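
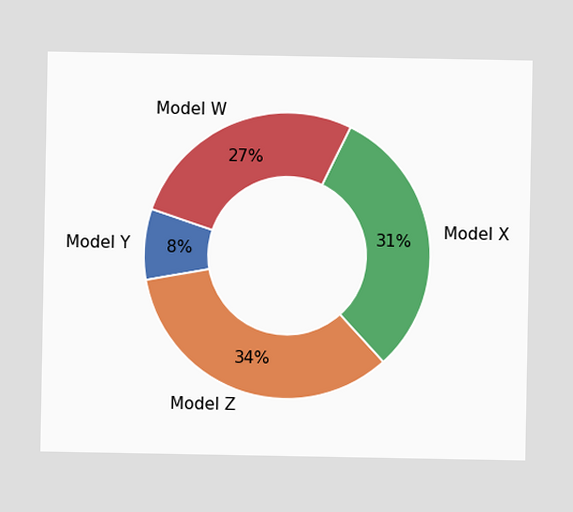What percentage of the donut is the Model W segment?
27%

The Model W segment takes up 27% of the ring.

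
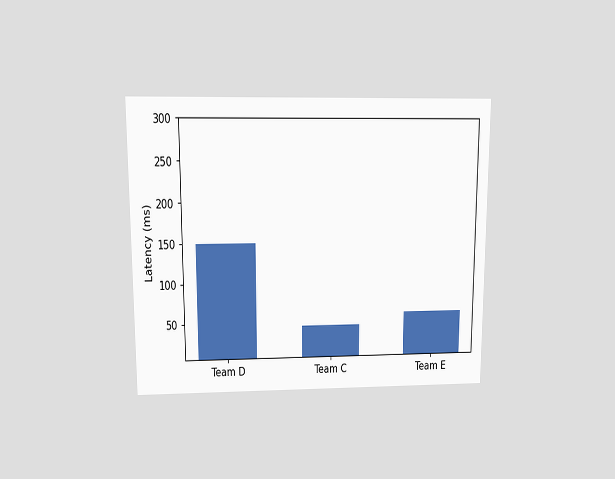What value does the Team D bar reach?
The chart is viewed at a slight angle. Reading along the chart's y-axis, the Team D bar reaches 150ms.

150ms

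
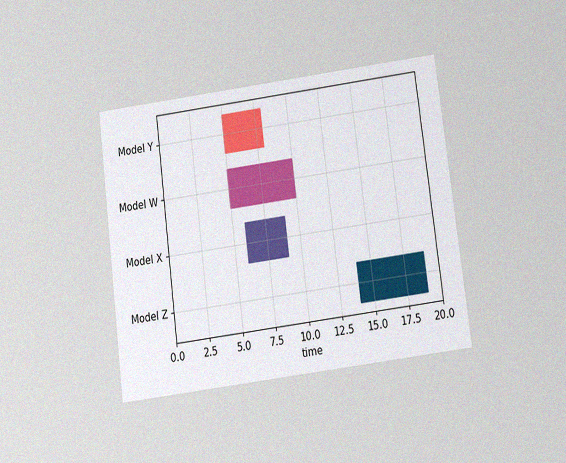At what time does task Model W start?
The chart is tilted about 7° counter-clockwise and viewed slightly from below, with some photo noise. The Model W bar begins at t=5.

5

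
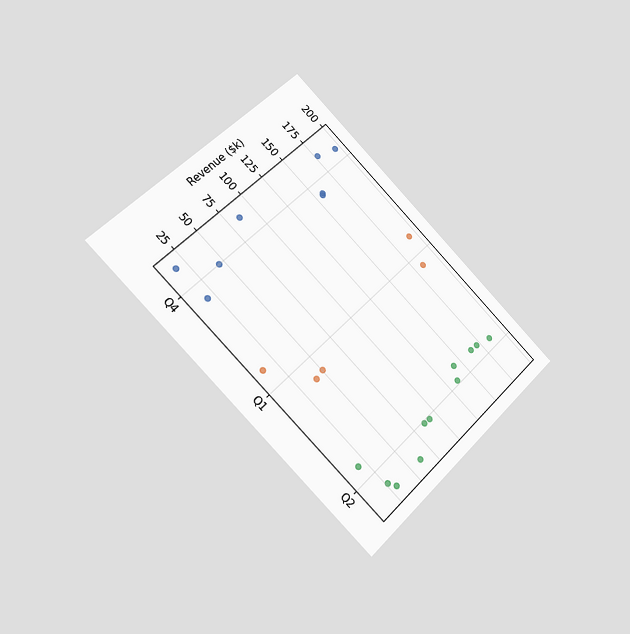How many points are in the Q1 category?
The chart is tilted about 45° clockwise and viewed slightly from the left. Counting the markers in the Q1 column gives 5.

5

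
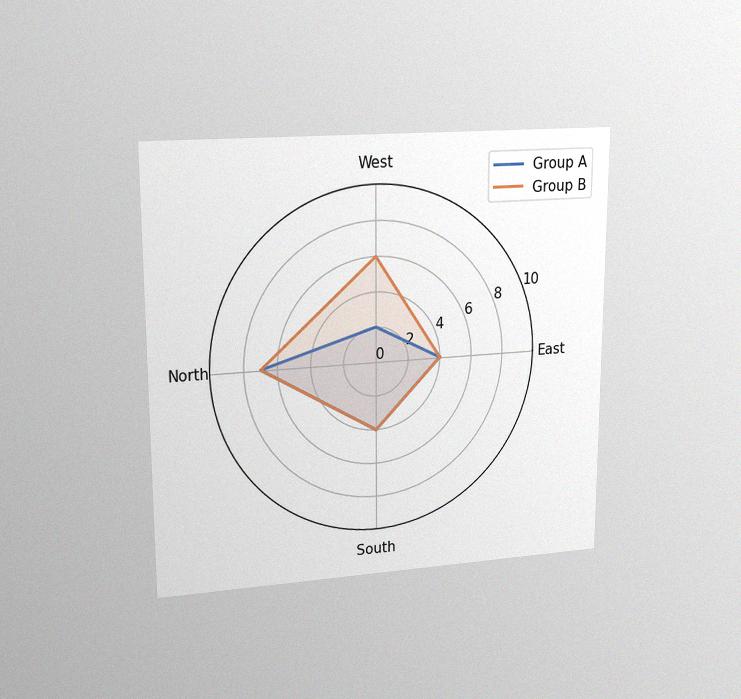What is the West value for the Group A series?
2

The chart is viewed at a slight angle, with some photo noise. On the West axis, Group A reaches 2.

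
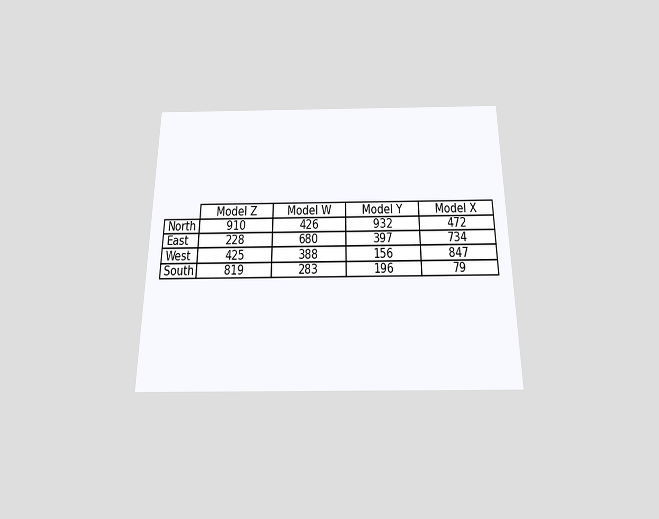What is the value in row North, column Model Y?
932

The chart is viewed slightly from below. The (North, Model Y) cell reads 932.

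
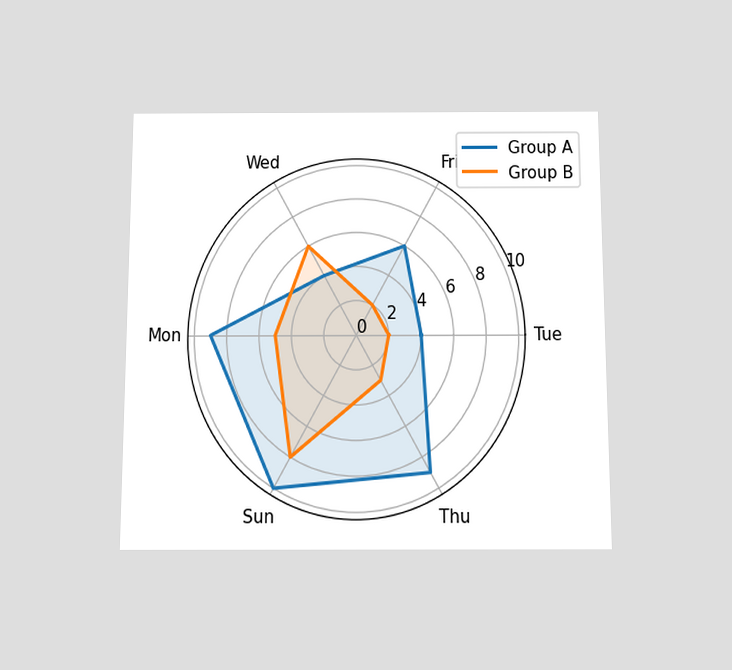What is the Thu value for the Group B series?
3

The chart is viewed slightly from below. On the Thu axis, Group B reaches 3.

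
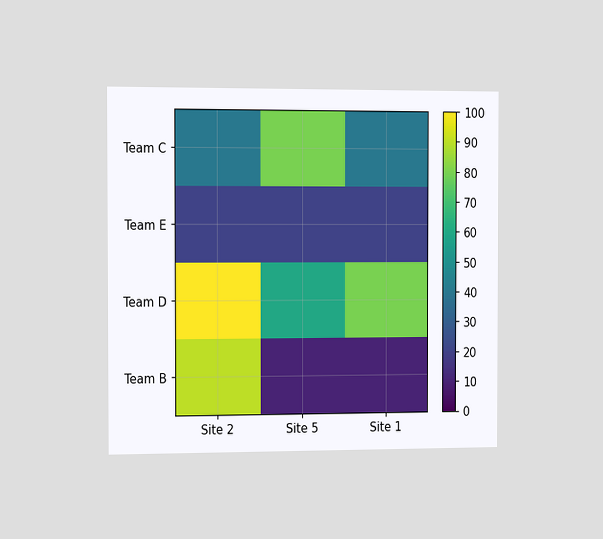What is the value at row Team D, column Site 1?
80

The chart is viewed slightly from the left. Matching cell (Team D, Site 1) against the colorbar gives 80.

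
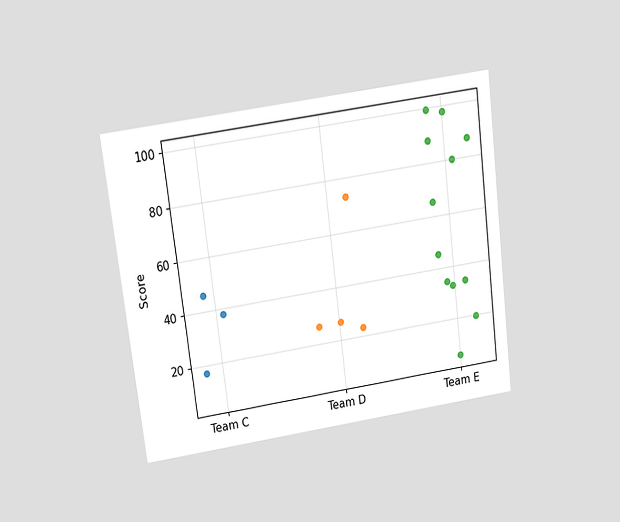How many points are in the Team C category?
The chart is tilted about 7° counter-clockwise and viewed slightly from above. Counting the markers in the Team C column gives 3.

3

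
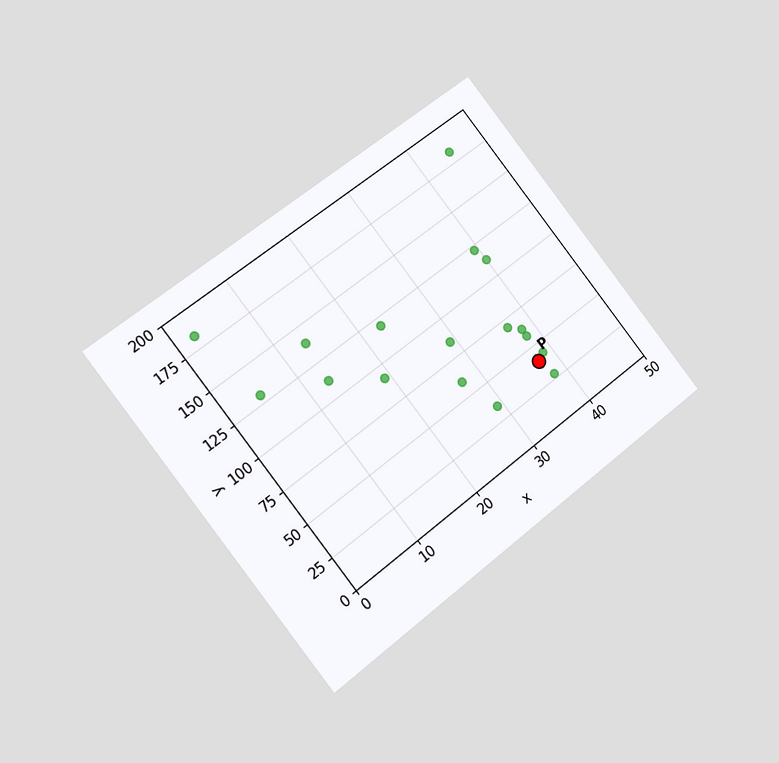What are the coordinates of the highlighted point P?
(37.5, 40)

The chart is tilted about 38° counter-clockwise and viewed slightly from the left. Following the gridlines from P to each axis, P sits at (37.5, 40).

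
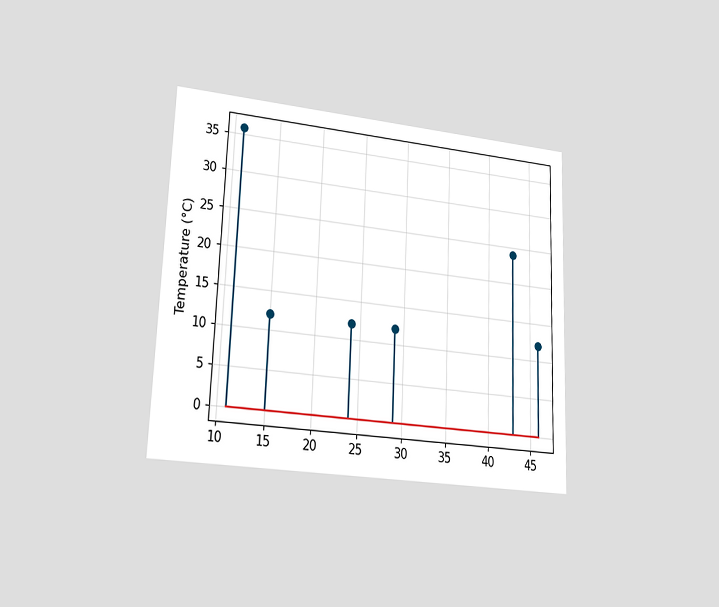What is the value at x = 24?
The chart is tilted about 2° clockwise and viewed at a slight angle. The stem at x=24 reaches 12°C.

12°C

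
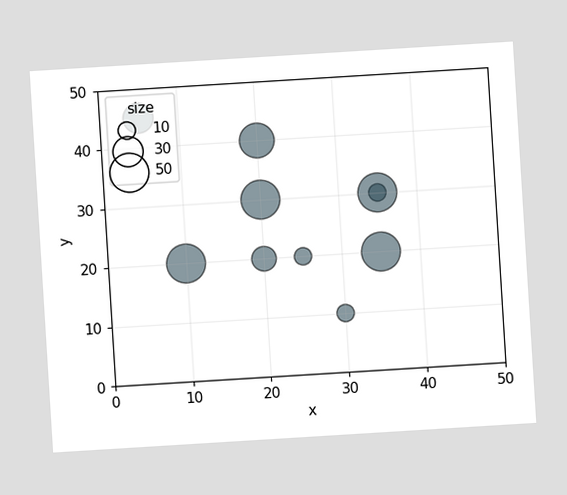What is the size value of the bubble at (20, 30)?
50

The chart is tilted about 4° counter-clockwise. Matching the bubble at (20, 30) against the size legend gives 50.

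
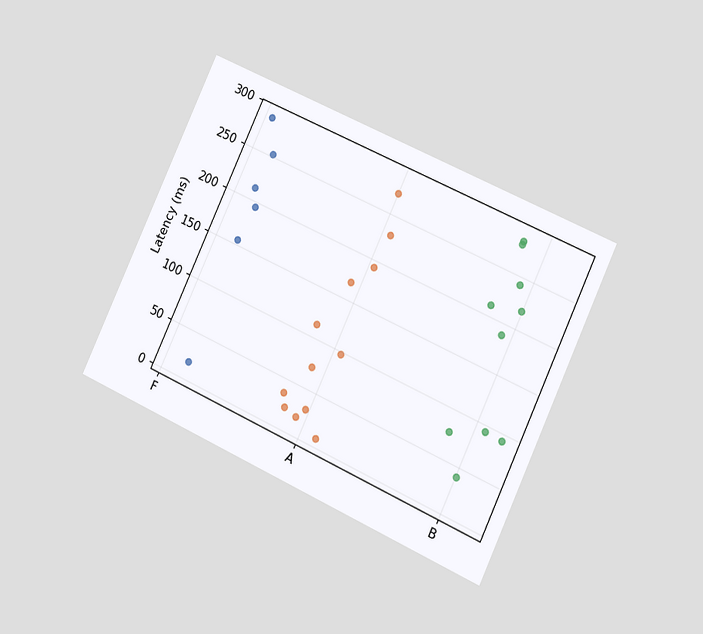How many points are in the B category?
10

The chart is tilted about 25° clockwise and viewed at a slight angle. Counting the markers in the B column gives 10.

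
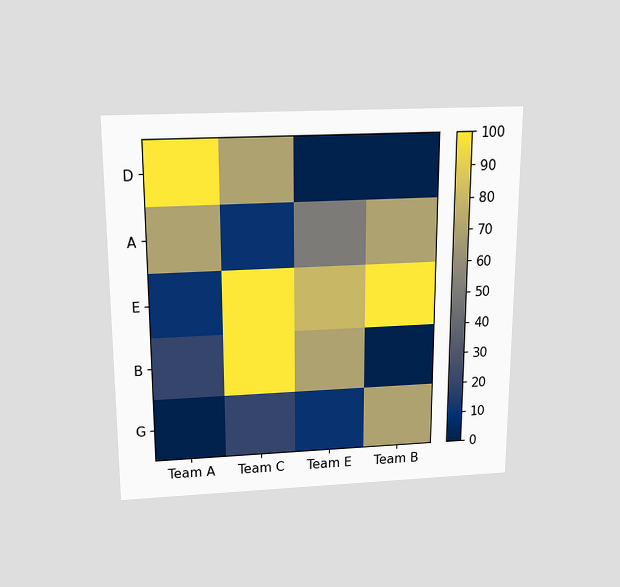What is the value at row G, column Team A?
0

The chart is viewed slightly from above. Matching cell (G, Team A) against the colorbar gives 0.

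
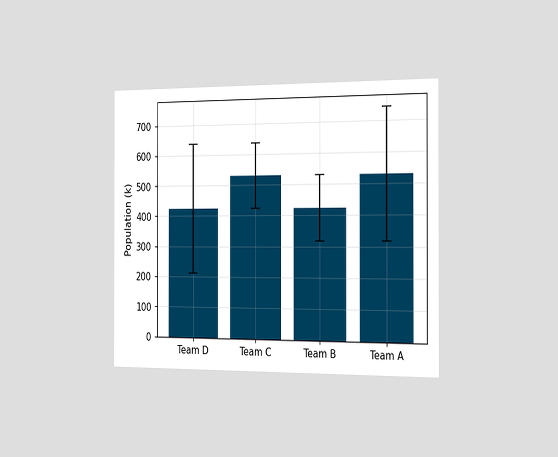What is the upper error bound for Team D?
The chart is viewed slightly from the right. The Team D bar's upper whisker reaches 636k.

636k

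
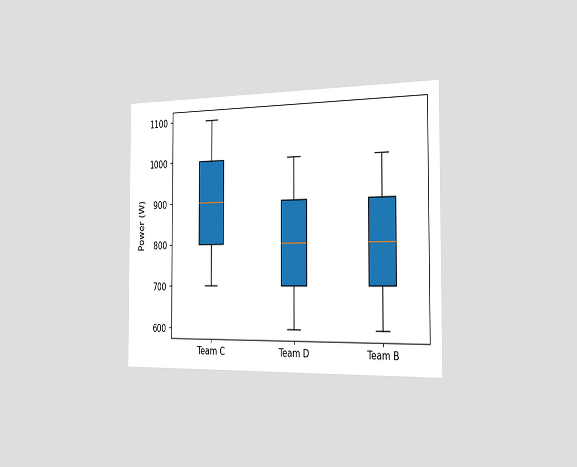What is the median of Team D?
800W

The chart is viewed slightly from the right. The median line in the Team D box sits at 800W.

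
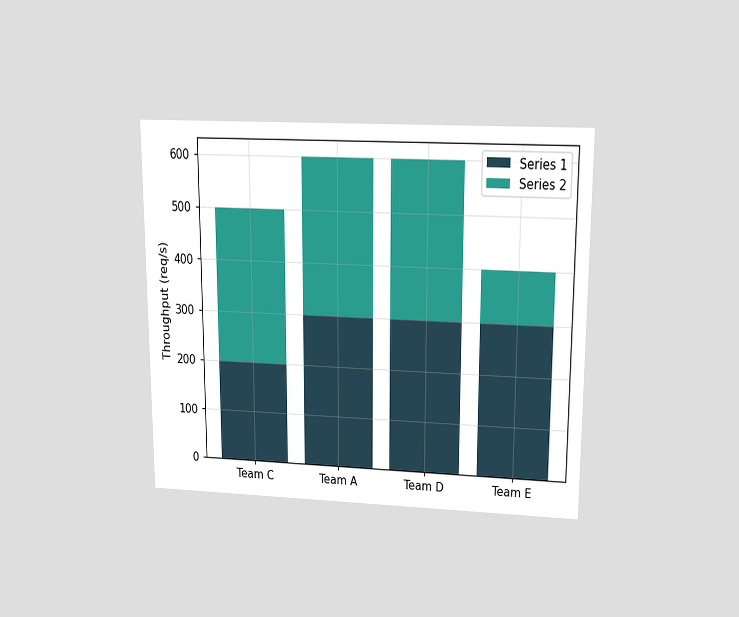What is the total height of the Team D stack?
600req/s

The chart is viewed slightly from above. The Team D stack's top reaches 600req/s on the y-axis.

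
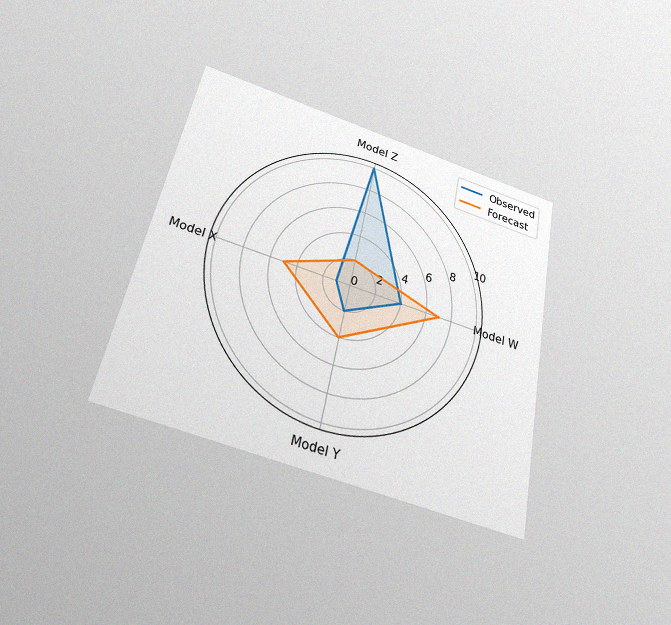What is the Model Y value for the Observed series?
The chart is tilted about 11° clockwise and viewed slightly from below, with some photo noise. On the Model Y axis, Observed reaches 2.

2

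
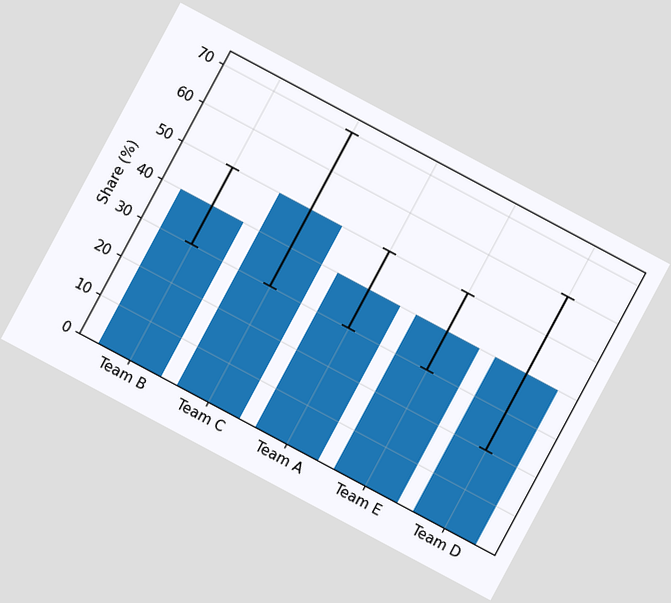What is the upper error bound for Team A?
The chart is tilted about 28° clockwise. The Team A bar's upper whisker reaches 50%.

50%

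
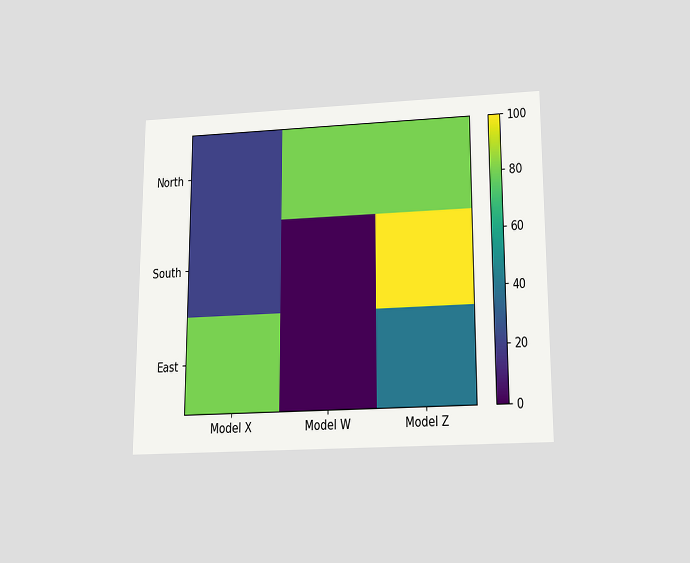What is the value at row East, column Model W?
The chart is viewed slightly from below. Matching cell (East, Model W) against the colorbar gives 0.

0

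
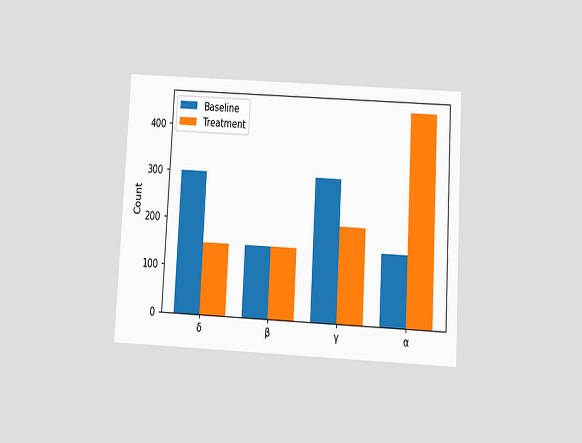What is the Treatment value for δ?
150

The chart is tilted about 3° clockwise and viewed slightly from below. The Treatment bar at δ reaches 150 on the y-axis.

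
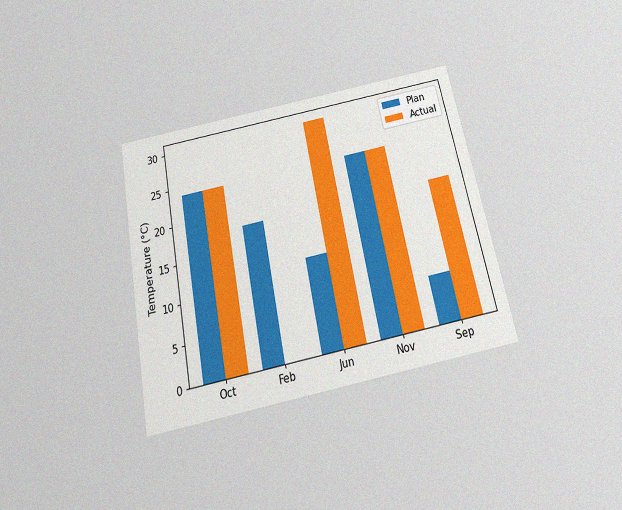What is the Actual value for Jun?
30°C

The chart is tilted about 11° counter-clockwise and viewed slightly from below, with some photo noise. The Actual bar at Jun reaches 30°C on the y-axis.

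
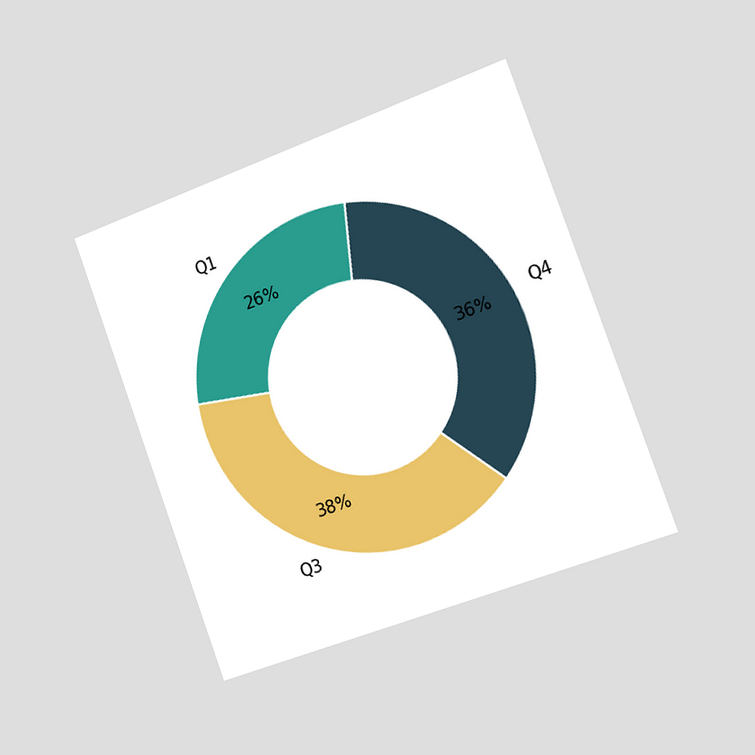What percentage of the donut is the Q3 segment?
The chart is tilted about 20° counter-clockwise and viewed slightly from the right. The Q3 segment takes up 38% of the ring.

38%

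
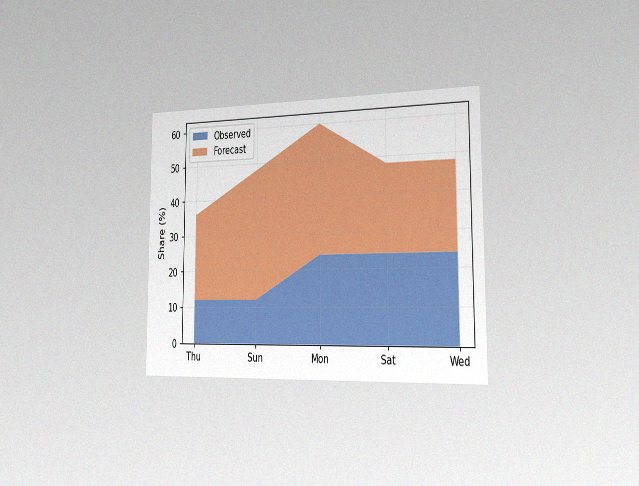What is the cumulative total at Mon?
60%

The chart is viewed slightly from the right, with some photo noise. The stacked total at Mon reaches 60%.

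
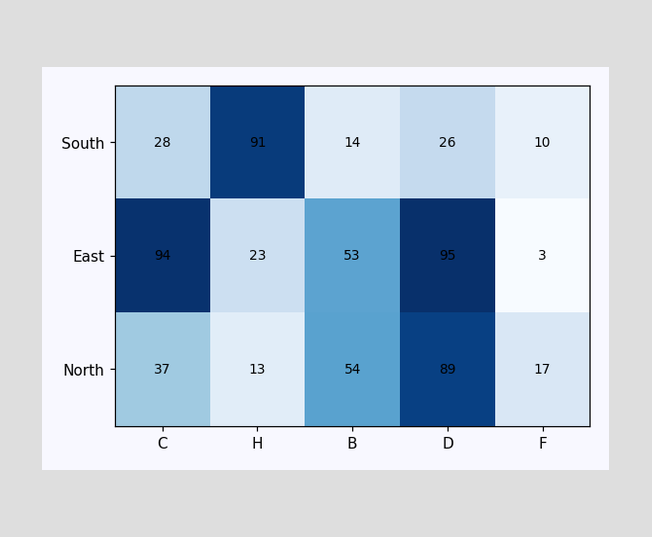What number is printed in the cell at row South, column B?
14

The (South, B) cell reads 14.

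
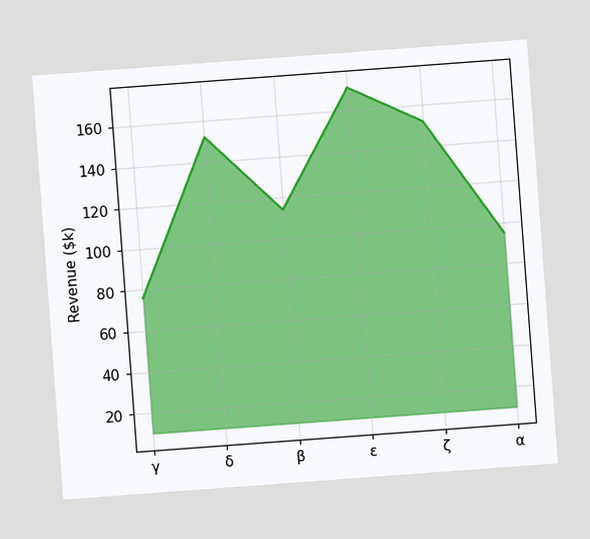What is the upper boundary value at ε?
$171k

The chart is tilted about 4° counter-clockwise. At ε the upper boundary is at $171k.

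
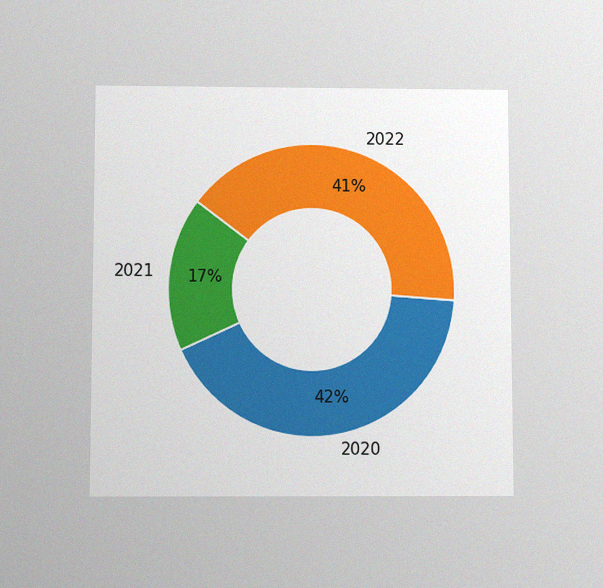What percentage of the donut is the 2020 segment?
42%

The chart is viewed slightly from below, with some photo noise. The 2020 segment takes up 42% of the ring.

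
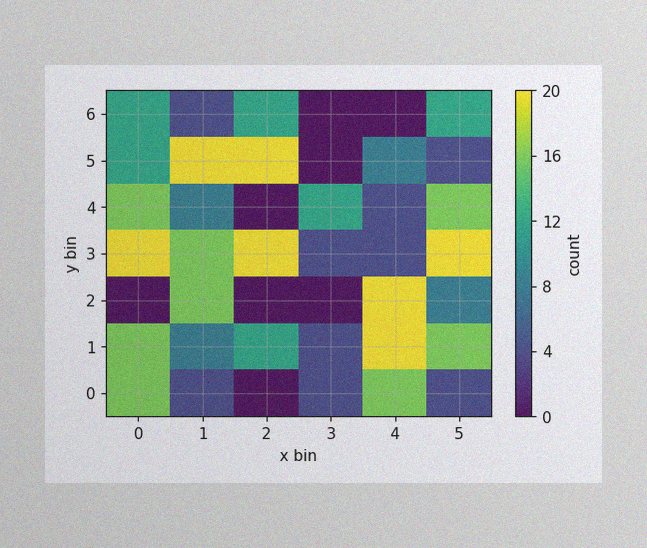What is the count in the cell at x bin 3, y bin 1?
4

The image has some photo noise and uneven lighting. Matching the cell (3, 1) against the colorbar gives 4.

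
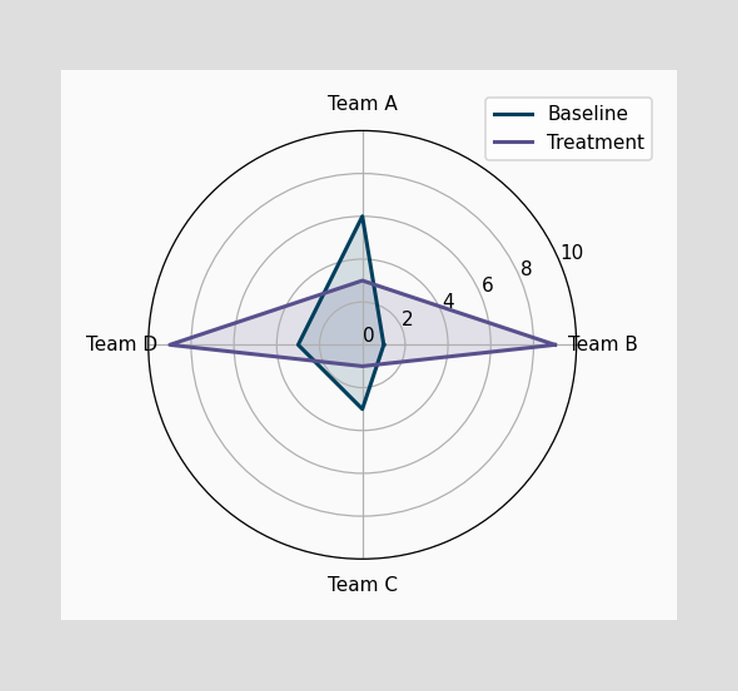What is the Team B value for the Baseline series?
On the Team B axis, Baseline reaches 1.

1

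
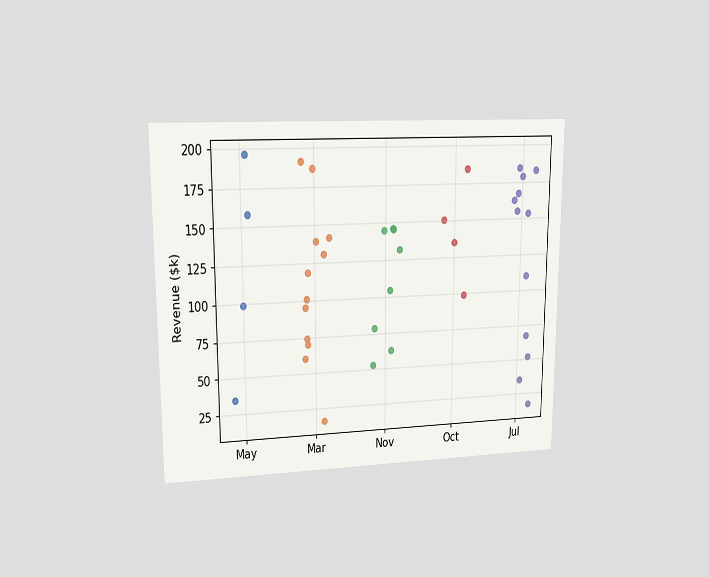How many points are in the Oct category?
The chart is viewed at a slight angle. Counting the markers in the Oct column gives 4.

4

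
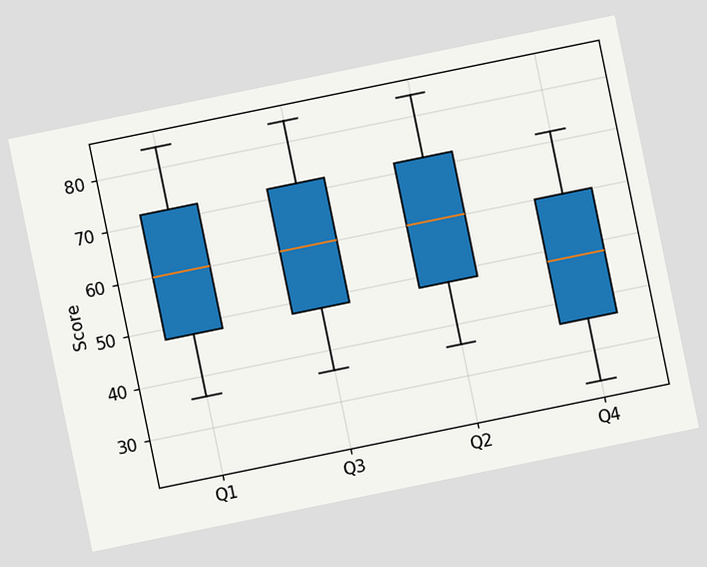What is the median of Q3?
60

The chart is tilted about 12° counter-clockwise. The median line in the Q3 box sits at 60.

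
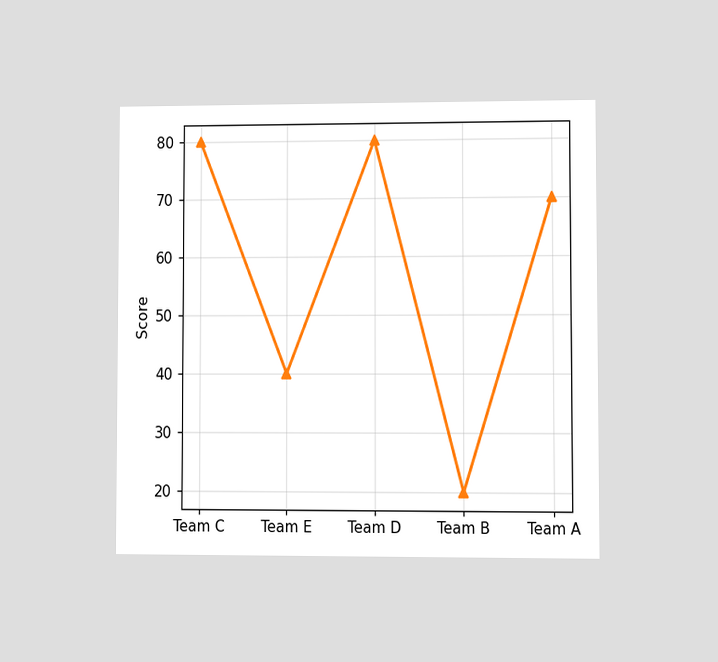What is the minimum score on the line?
The chart is viewed at a slight angle. The lowest point is at Team B, and reading across to the y-axis gives 20.

20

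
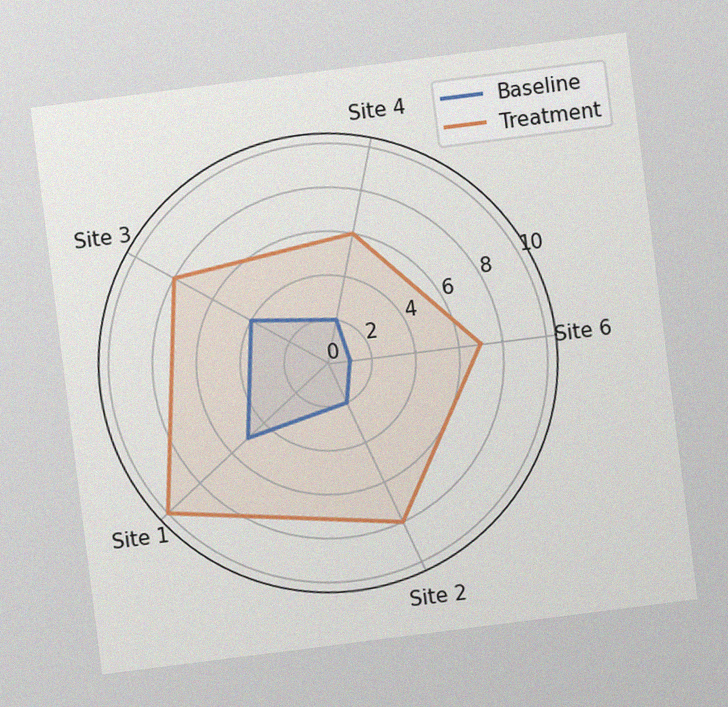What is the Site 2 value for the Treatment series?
The chart is tilted about 7° counter-clockwise, with some photo noise. On the Site 2 axis, Treatment reaches 8.

8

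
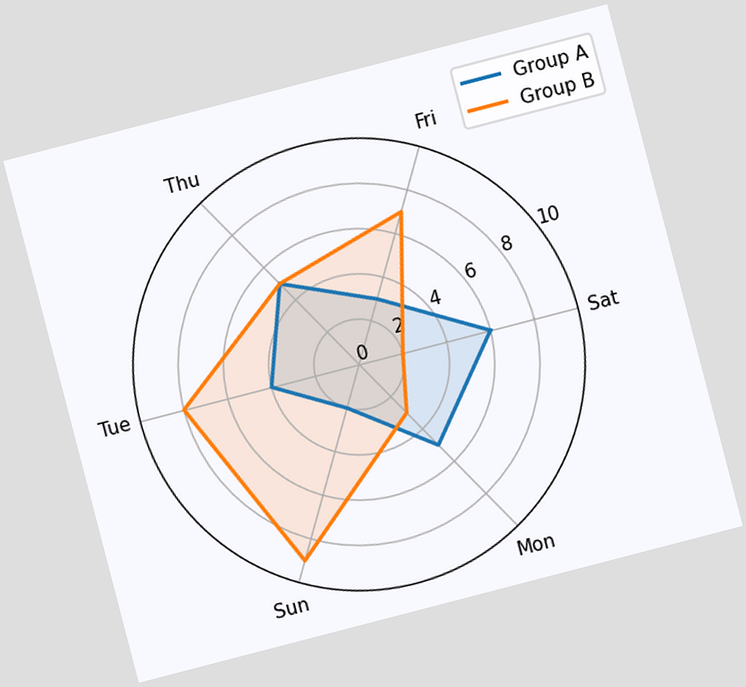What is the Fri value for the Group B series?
7

The chart is tilted about 15° counter-clockwise. On the Fri axis, Group B reaches 7.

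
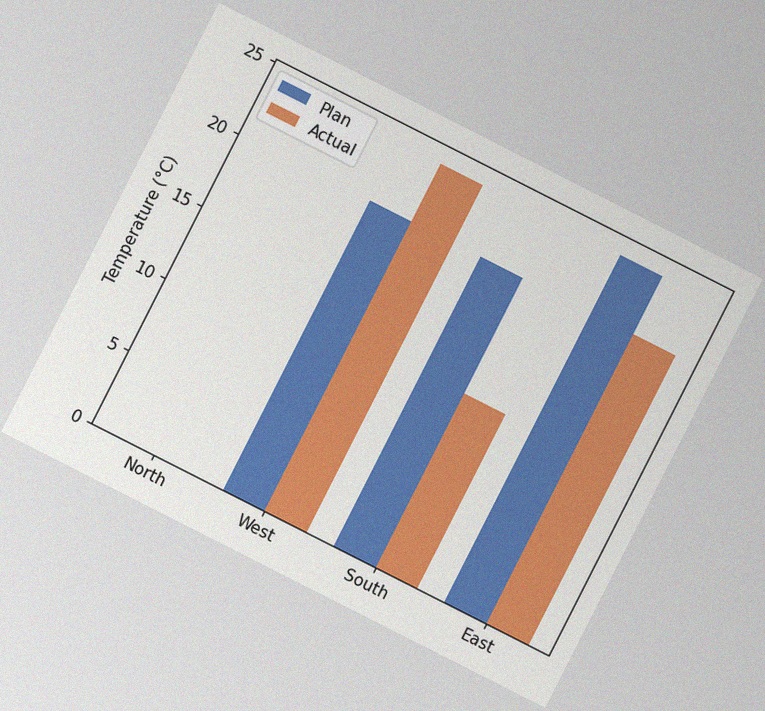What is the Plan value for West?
20°C

The chart is tilted about 27° clockwise, with some photo noise. The Plan bar at West reaches 20°C on the y-axis.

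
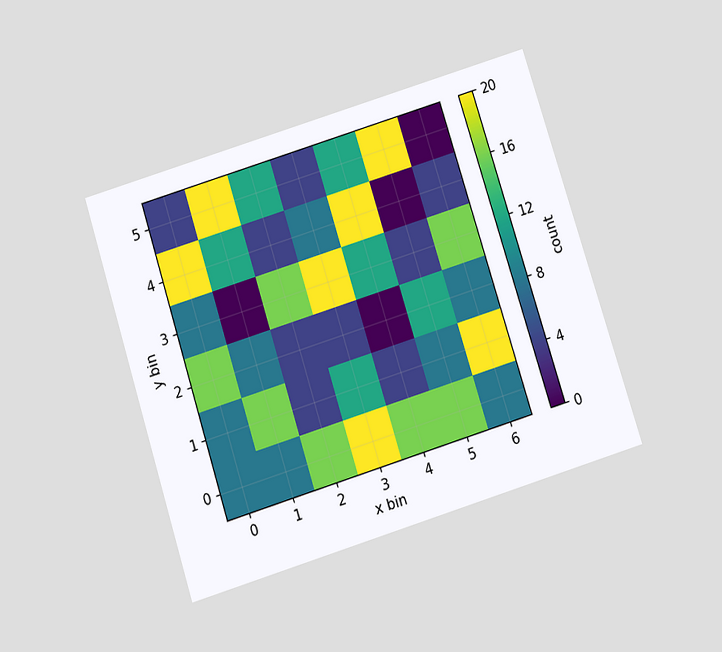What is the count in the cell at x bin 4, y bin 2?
0

The chart is tilted about 17° counter-clockwise and viewed slightly from below. Matching the cell (4, 2) against the colorbar gives 0.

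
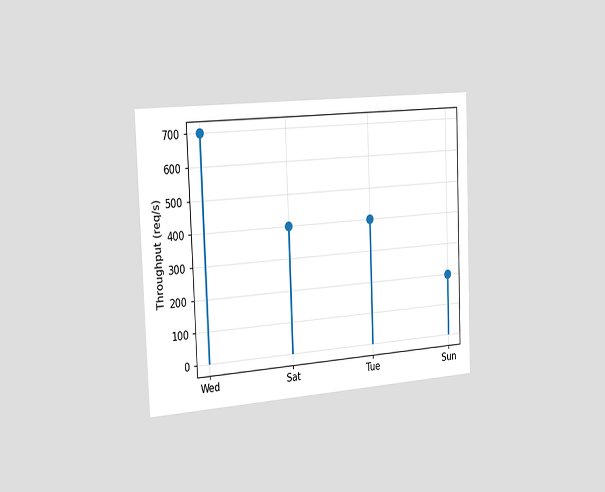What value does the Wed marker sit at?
700req/s

The chart is tilted about 2° counter-clockwise and viewed slightly from the left. The Wed marker sits at 700req/s.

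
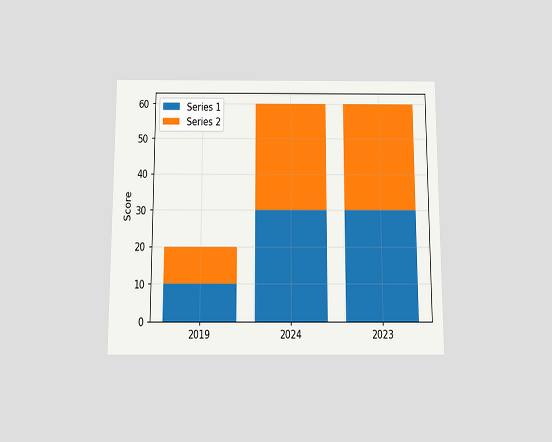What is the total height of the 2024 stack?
60

The chart is viewed slightly from below. The 2024 stack's top reaches 60 on the y-axis.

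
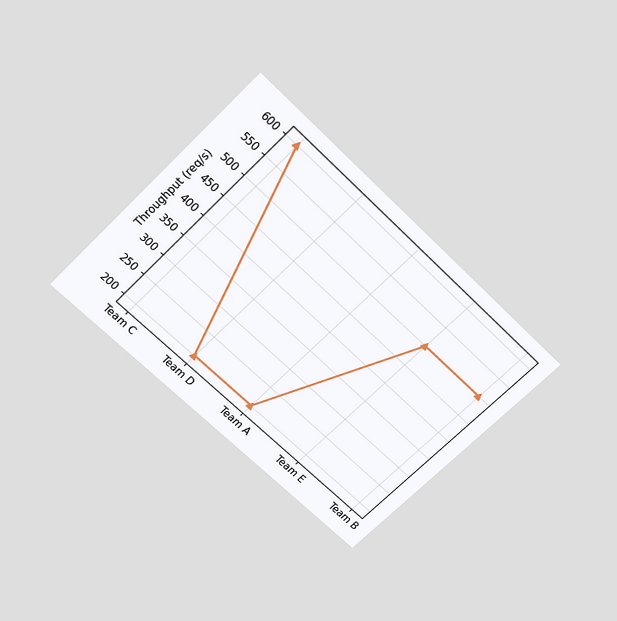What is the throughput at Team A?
200req/s

The chart is tilted about 45° clockwise and viewed slightly from above. At Team A, the line is at 200req/s.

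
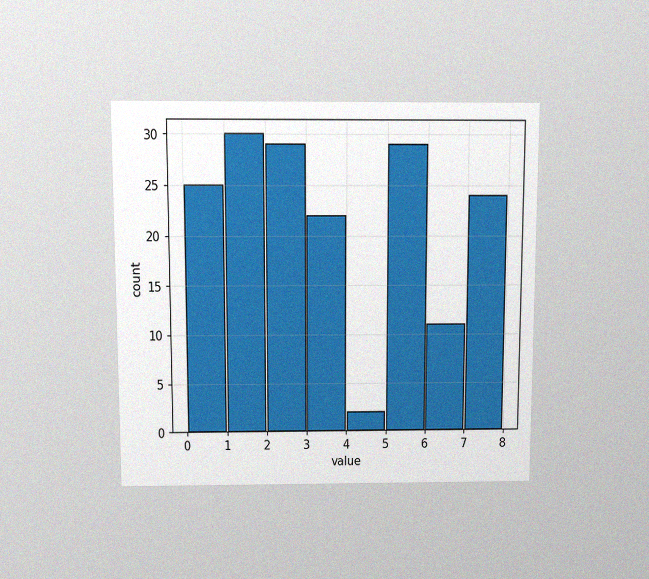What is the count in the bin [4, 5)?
The chart is viewed slightly from above, with some photo noise. The [4, 5) bin has height 2.

2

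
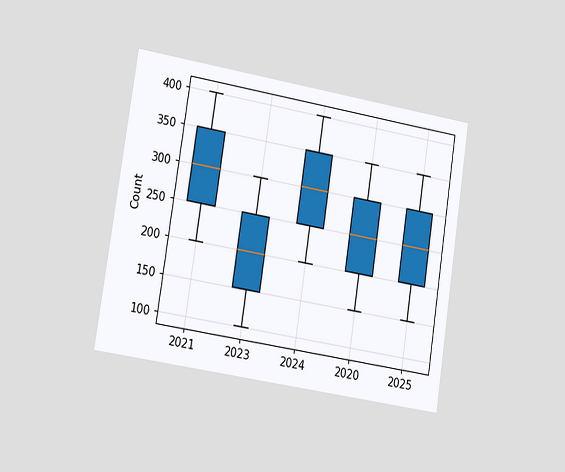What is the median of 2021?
300

The chart is tilted about 9° clockwise and viewed slightly from the left. The median line in the 2021 box sits at 300.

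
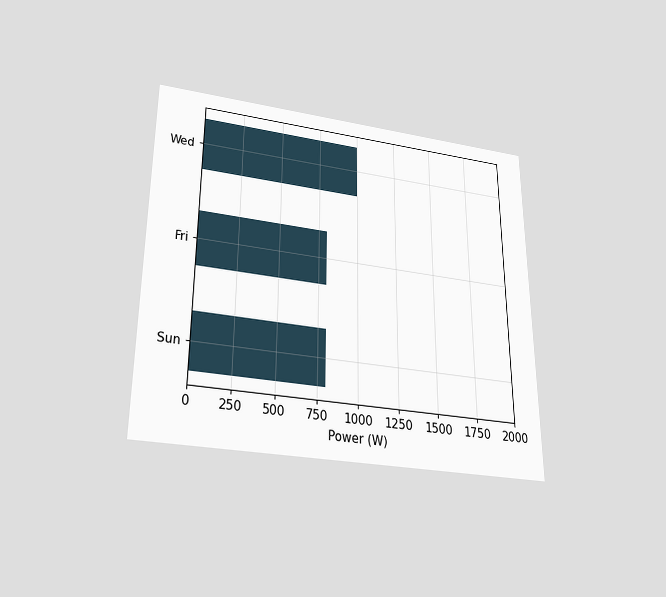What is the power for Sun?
The chart is viewed slightly from below. Reading along the chart's x-axis, the Sun bar reaches 800W.

800W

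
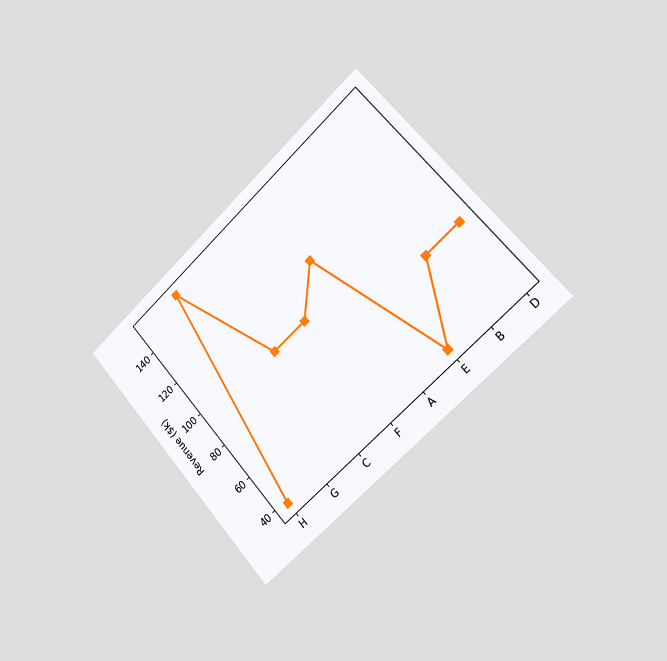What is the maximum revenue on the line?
The chart is tilted about 42° counter-clockwise and viewed slightly from the right. The highest point is at G, and reading across to the y-axis gives $152k.

$152k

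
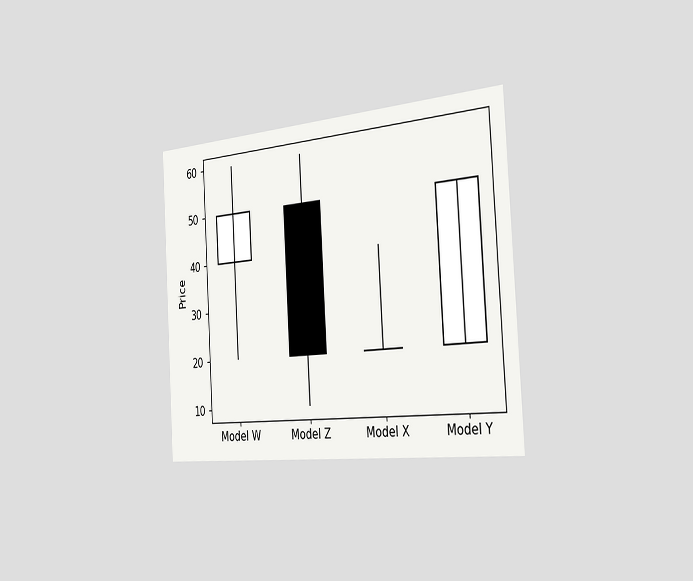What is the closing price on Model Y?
The chart is tilted about 3° counter-clockwise and viewed slightly from the right. The Model Y candle closes at 50.

50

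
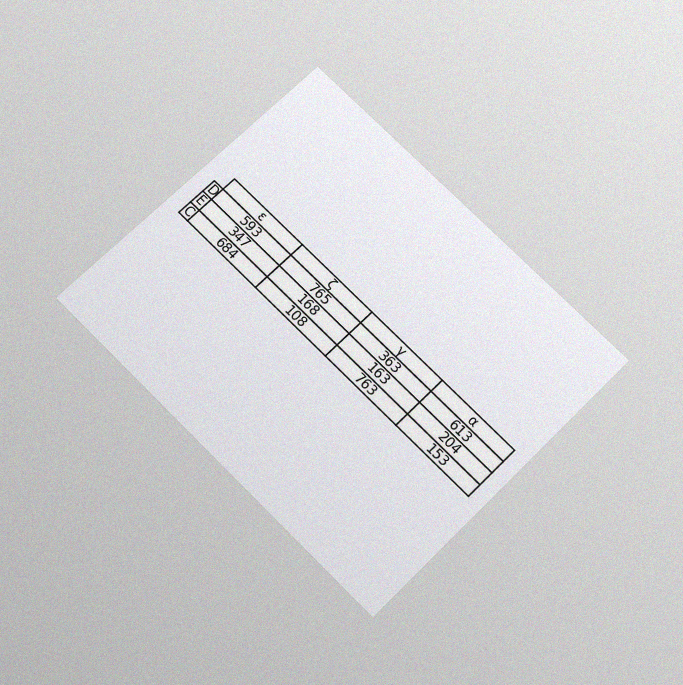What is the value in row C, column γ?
The chart is tilted about 45° clockwise and viewed slightly from below, with some photo noise. The (C, γ) cell reads 763.

763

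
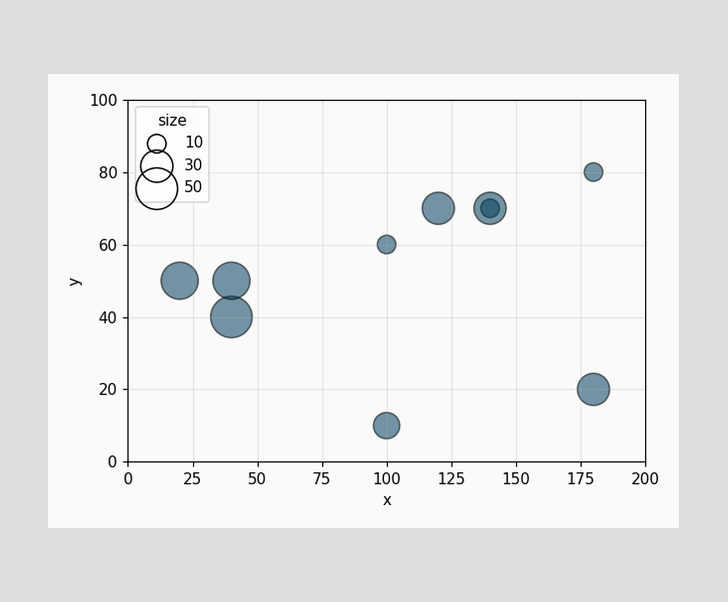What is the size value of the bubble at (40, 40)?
Matching the bubble at (40, 40) against the size legend gives 50.

50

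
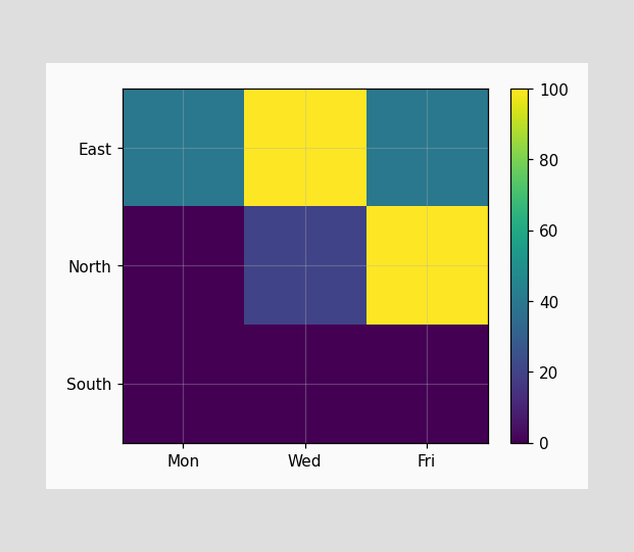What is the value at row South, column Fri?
Matching cell (South, Fri) against the colorbar gives 0.

0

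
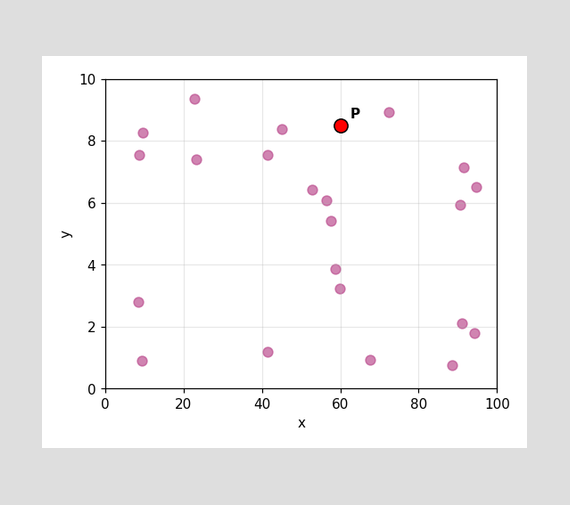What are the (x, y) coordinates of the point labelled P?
Following the gridlines from P to each axis, P sits at (60, 8.5).

(60, 8.5)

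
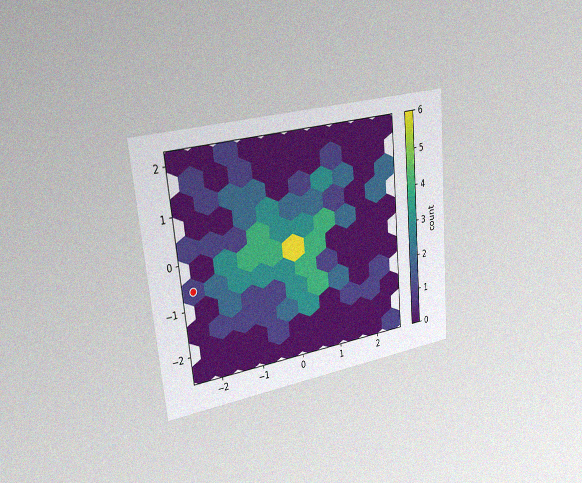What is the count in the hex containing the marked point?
The chart is tilted about 6° counter-clockwise and viewed slightly from the left, with some photo noise. The marked hex reads 1 on the colorbar.

1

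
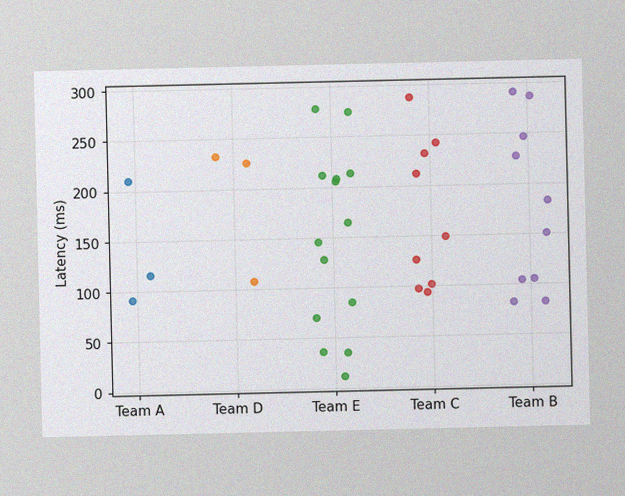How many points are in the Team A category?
3

The image has some photo noise and uneven lighting. Counting the markers in the Team A column gives 3.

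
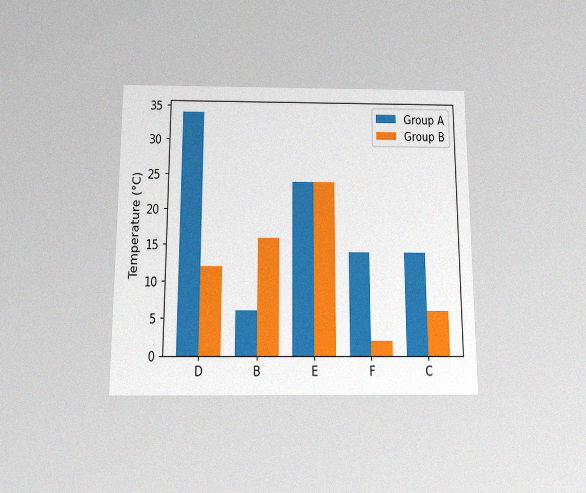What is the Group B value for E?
24°C

The chart is viewed slightly from below, with some photo noise. The Group B bar at E reaches 24°C on the y-axis.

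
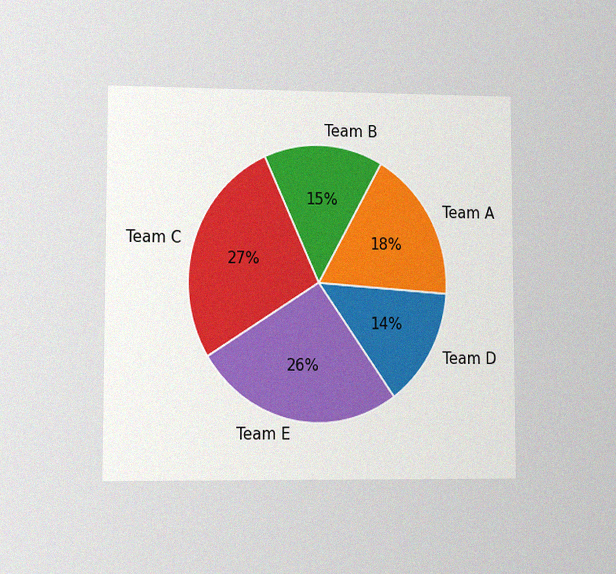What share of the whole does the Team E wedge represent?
26%

The chart is viewed at a slight angle, with some photo noise. The Team E slice takes up 26% of the pie.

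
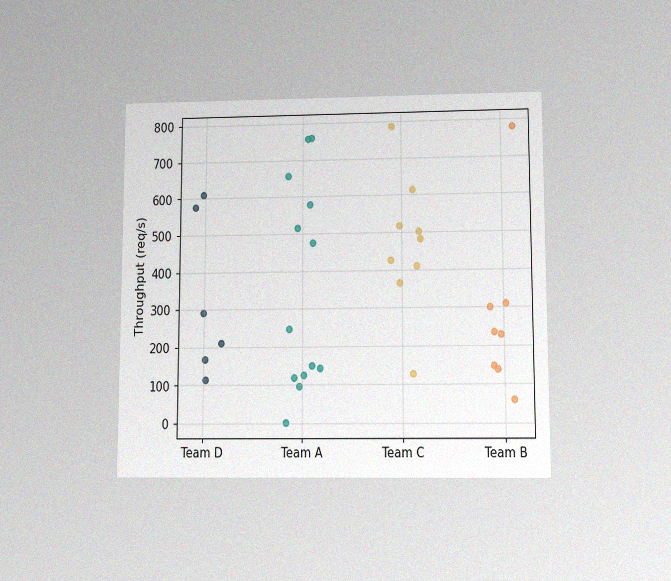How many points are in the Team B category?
The chart is viewed slightly from below, with some photo noise. Counting the markers in the Team B column gives 8.

8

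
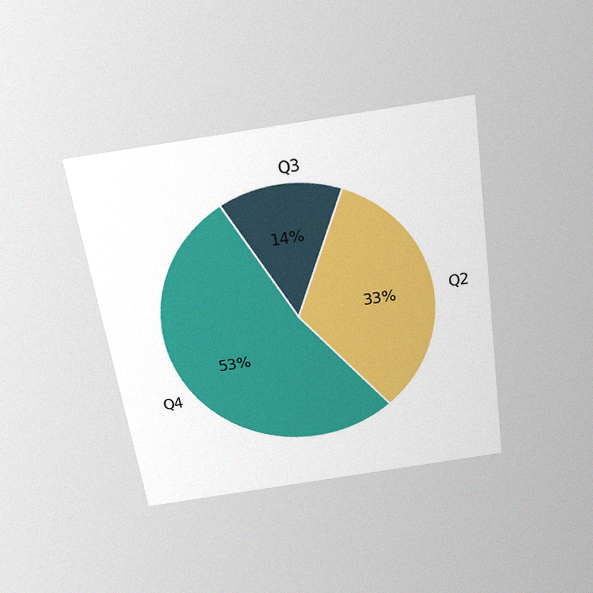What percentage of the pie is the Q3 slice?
14%

The chart is tilted about 8° counter-clockwise and viewed slightly from above, with some photo noise. The Q3 slice takes up 14% of the pie.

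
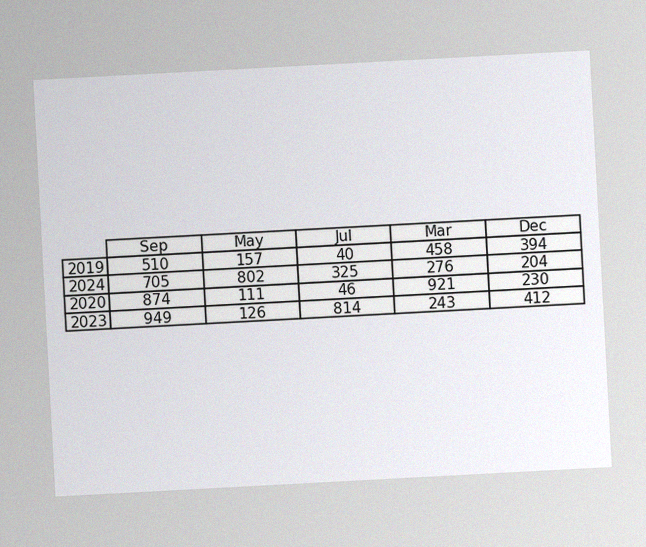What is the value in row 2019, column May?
157

The chart is tilted about 3° counter-clockwise, with some photo noise. The (2019, May) cell reads 157.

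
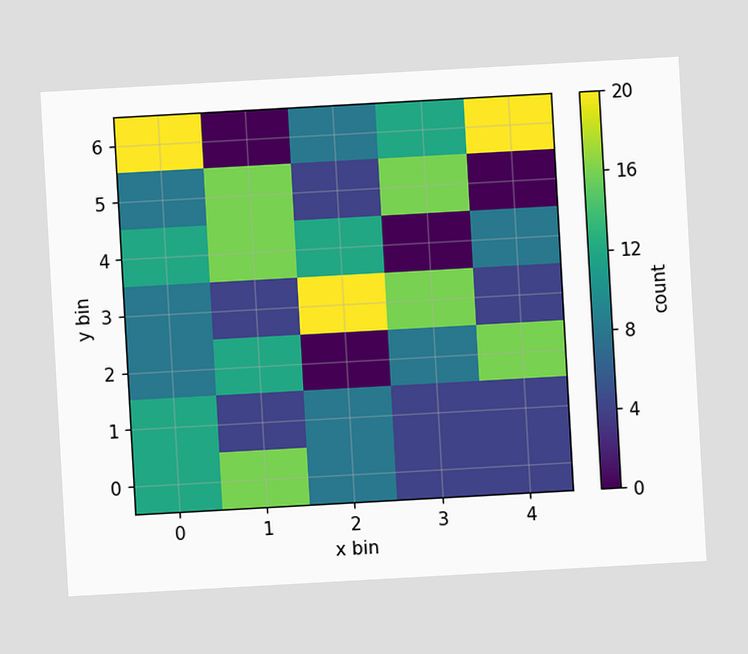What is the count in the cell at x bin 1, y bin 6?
The chart is tilted about 3° counter-clockwise. Matching the cell (1, 6) against the colorbar gives 0.

0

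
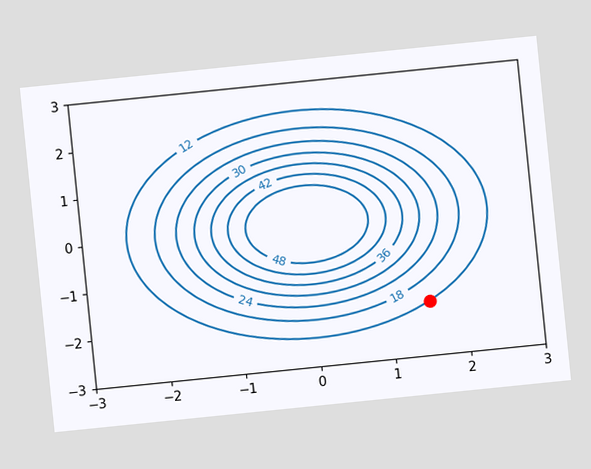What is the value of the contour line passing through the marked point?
The chart is tilted about 6° counter-clockwise. The marked point sits on the contour labelled 12.

12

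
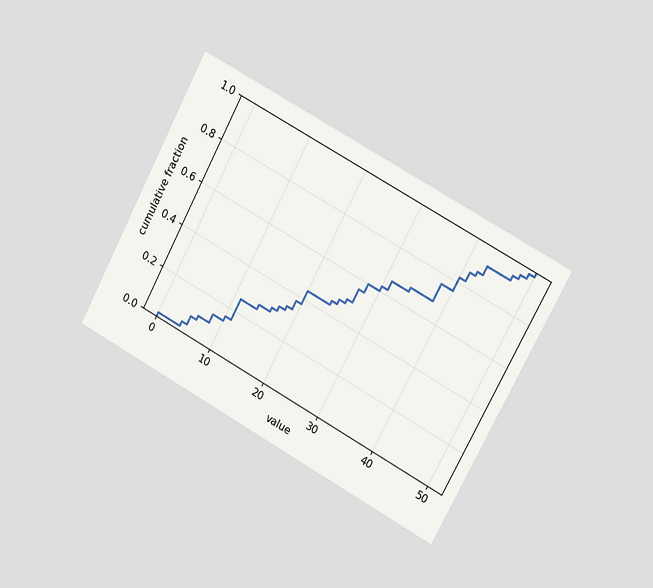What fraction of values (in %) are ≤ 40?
82%

The chart is tilted about 28° clockwise and viewed slightly from the right. At x=40 the ECDF step is at 82%.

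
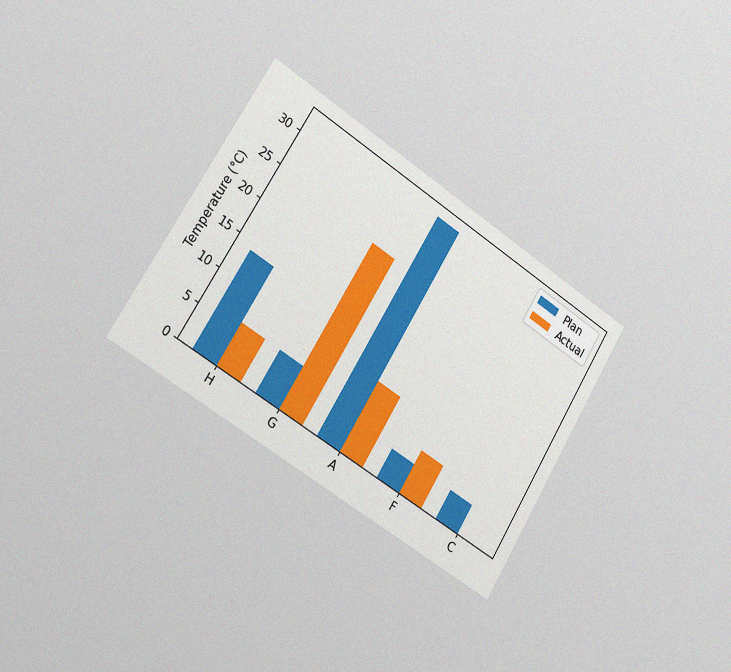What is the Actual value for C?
The chart is tilted about 32° clockwise and viewed slightly from the left, with some photo noise. The Actual bar at C reaches 0°C on the y-axis.

0°C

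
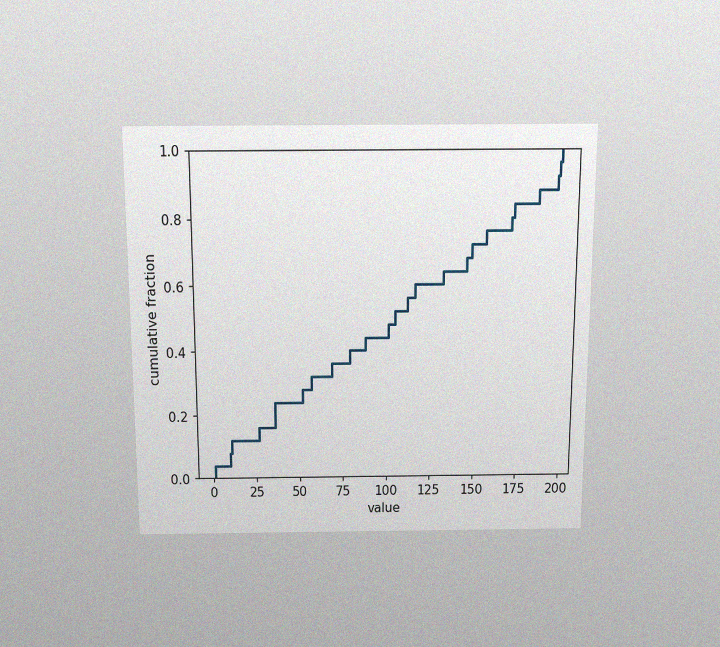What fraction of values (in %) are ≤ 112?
56%

The chart is viewed slightly from above, with some photo noise. At x=112 the ECDF step is at 56%.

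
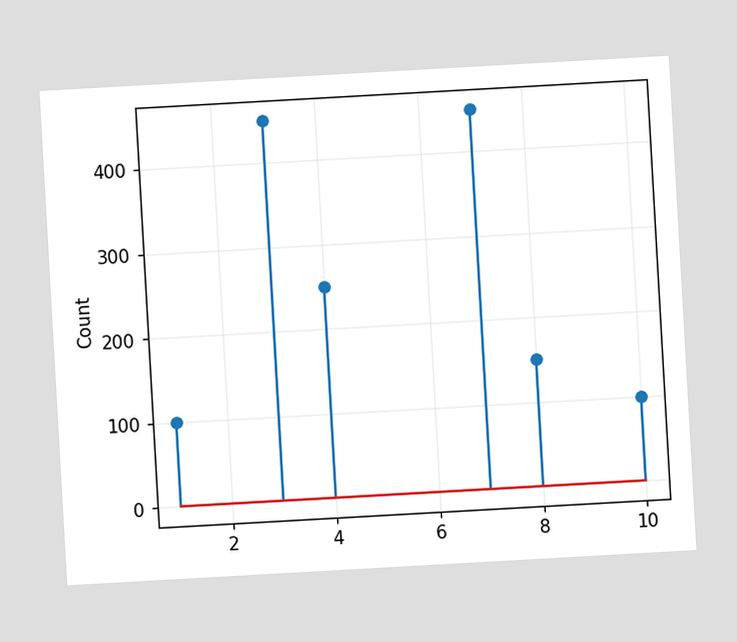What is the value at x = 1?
100

The chart is tilted about 3° counter-clockwise. The stem at x=1 reaches 100.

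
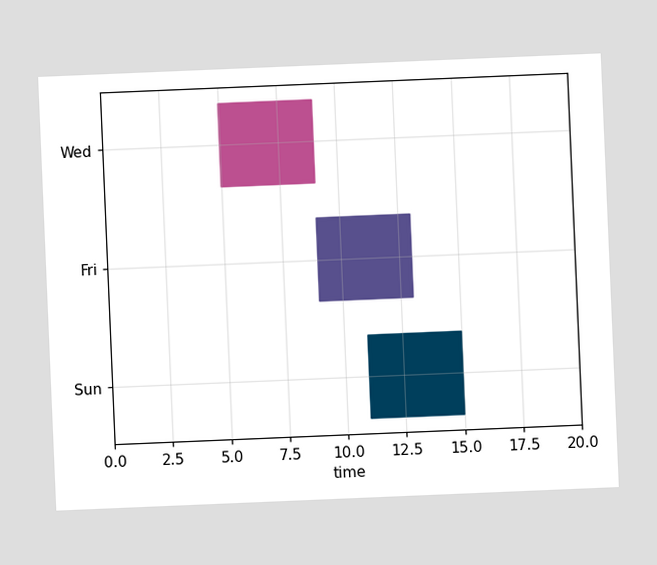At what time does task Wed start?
5

The chart is tilted about 2° counter-clockwise. The Wed bar begins at t=5.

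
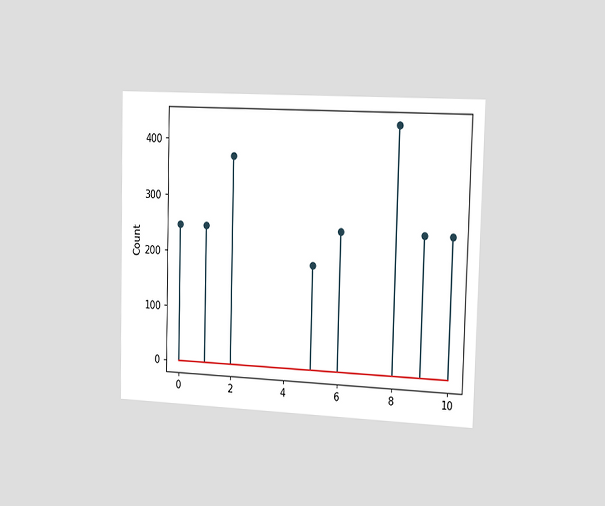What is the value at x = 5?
186

The chart is viewed slightly from the right. The stem at x=5 reaches 186.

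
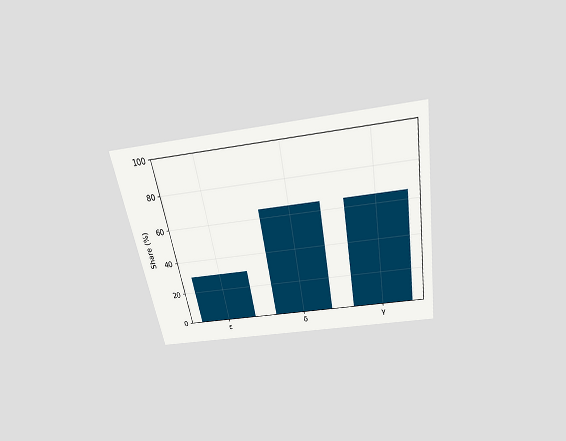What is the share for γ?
The chart is tilted about 10° counter-clockwise and viewed slightly from above. Reading along the chart's y-axis, the γ bar reaches 65%.

65%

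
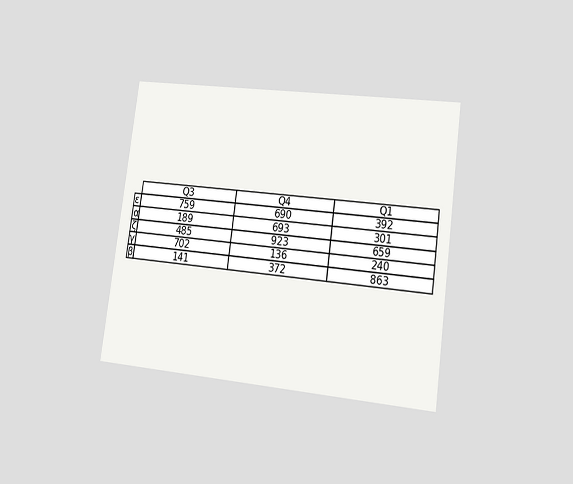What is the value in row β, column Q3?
The chart is tilted about 8° clockwise and viewed at a slight angle. The (β, Q3) cell reads 141.

141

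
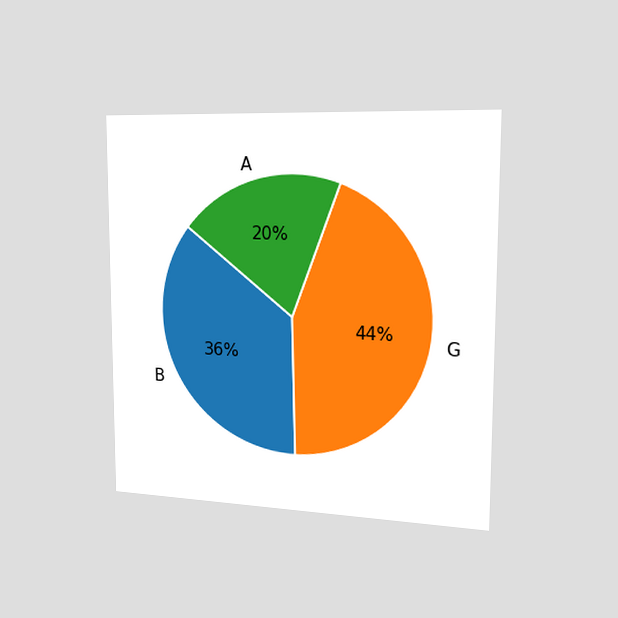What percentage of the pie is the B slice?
36%

The chart is viewed slightly from the right. The B slice takes up 36% of the pie.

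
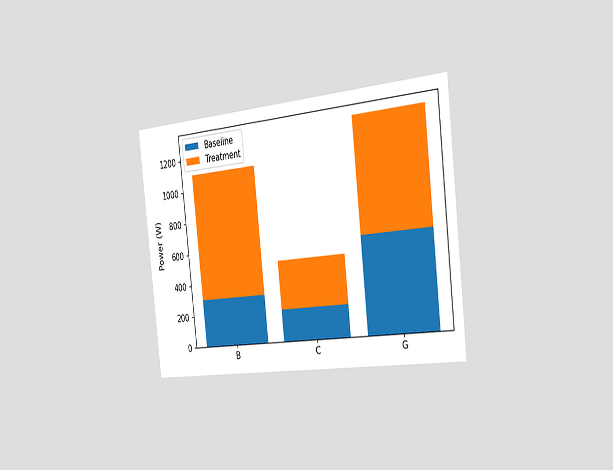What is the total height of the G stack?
1300W

The chart is tilted about 6° counter-clockwise and viewed slightly from the right. The G stack's top reaches 1300W on the y-axis.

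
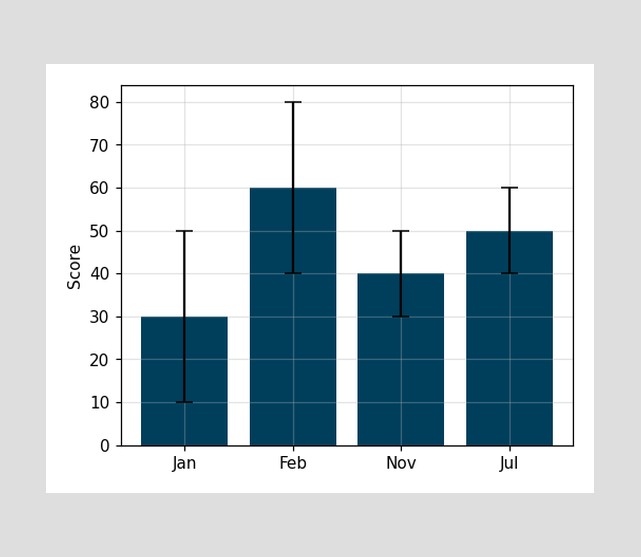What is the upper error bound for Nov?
50

The Nov bar's upper whisker reaches 50.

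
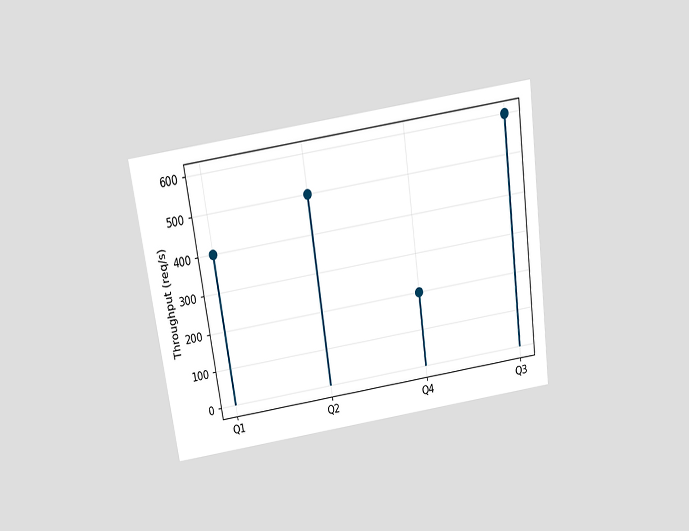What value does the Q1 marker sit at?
The chart is tilted about 8° counter-clockwise and viewed slightly from above. The Q1 marker sits at 400req/s.

400req/s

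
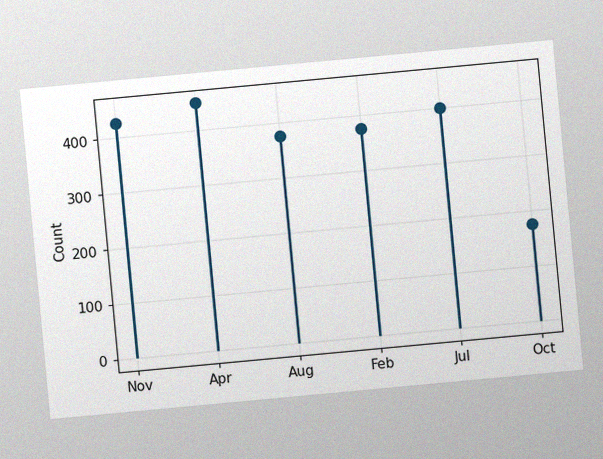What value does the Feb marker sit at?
The chart is tilted about 5° counter-clockwise, with some photo noise. The Feb marker sits at 375.

375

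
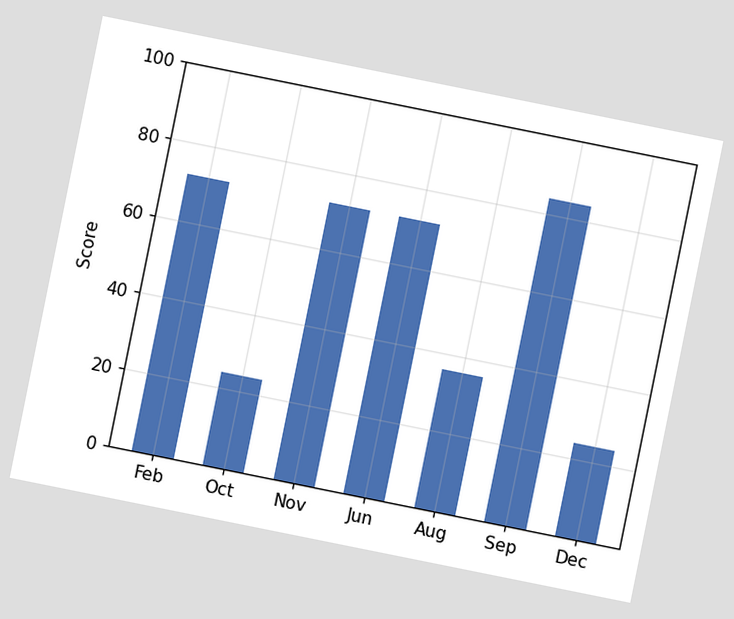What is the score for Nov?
The chart is tilted about 11° clockwise. Reading along the chart's y-axis, the Nov bar reaches 72.

72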